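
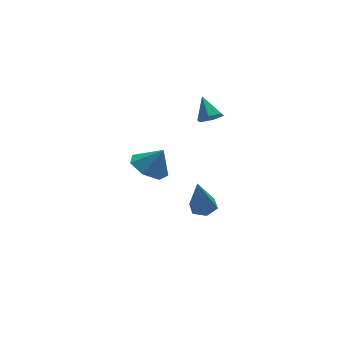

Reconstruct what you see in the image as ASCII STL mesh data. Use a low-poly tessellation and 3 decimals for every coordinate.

solid 
facet normal 0.224 0.227 -0.948
outer loop
vertex 2.2 -1.385 -2.987
vertex 1.778 -1.048 -3.006
vertex 2.262 -0.867 -2.848
endloop
endfacet
facet normal 0.872 -0.221 0.436
outer loop
vertex 2.2 -1.385 -2.987
vertex 2.262 -0.867 -2.848
vertex 1.402 -1.432 -1.414
endloop
endfacet
facet normal 0.224 0.229 -0.947
outer loop
vertex 2.262 -0.867 -2.848
vertex 1.778 -1.048 -3.006
vertex 1.84 -0.53 -2.866
endloop
endfacet
facet normal 0.502 0.659 0.561
outer loop
vertex 2.262 -0.867 -2.848
vertex 1.84 -0.53 -2.866
vertex 1.402 -1.432 -1.414
endloop
endfacet
facet normal 0.224 0.229 -0.947
outer loop
vertex 1.84 -0.53 -2.866
vertex 1.778 -1.048 -3.006
vertex 1.356 -0.711 -3.024
endloop
endfacet
facet normal -0.430 0.819 0.379
outer loop
vertex 1.84 -0.53 -2.866
vertex 1.356 -0.711 -3.024
vertex 1.402 -1.432 -1.414
endloop
endfacet
facet normal 0.224 0.229 -0.947
outer loop
vertex 1.356 -0.711 -3.024
vertex 1.778 -1.048 -3.006
vertex 1.294 -1.229 -3.164
endloop
endfacet
facet normal -0.992 0.099 0.073
outer loop
vertex 1.356 -0.711 -3.024
vertex 1.294 -1.229 -3.164
vertex 1.402 -1.432 -1.414
endloop
endfacet
facet normal 0.224 0.227 -0.948
outer loop
vertex 1.294 -1.229 -3.164
vertex 1.778 -1.048 -3.006
vertex 1.716 -1.566 -3.145
endloop
endfacet
facet normal -0.622 -0.781 -0.052
outer loop
vertex 1.294 -1.229 -3.164
vertex 1.716 -1.566 -3.145
vertex 1.402 -1.432 -1.414
endloop
endfacet
facet normal 0.224 0.227 -0.948
outer loop
vertex 1.716 -1.566 -3.145
vertex 1.778 -1.048 -3.006
vertex 2.2 -1.385 -2.987
endloop
endfacet
facet normal 0.310 -0.942 0.129
outer loop
vertex 1.716 -1.566 -3.145
vertex 2.2 -1.385 -2.987
vertex 1.402 -1.432 -1.414
endloop
endfacet
facet normal 0.051 -0.742 -0.669
outer loop
vertex 2.034 -1.251 1.707
vertex 1.826 -1.571 2.046
vertex 1.527 -1.306 1.729
endloop
endfacet
facet normal -0.116 0.905 -0.409
outer loop
vertex 2.034 -1.251 1.707
vertex 1.527 -1.306 1.729
vertex 1.774 -0.829 2.714
endloop
endfacet
facet normal 0.051 -0.742 -0.669
outer loop
vertex 1.527 -1.306 1.729
vertex 1.826 -1.571 2.046
vertex 1.319 -1.625 2.067
endloop
endfacet
facet normal -0.854 0.518 -0.037
outer loop
vertex 1.527 -1.306 1.729
vertex 1.319 -1.625 2.067
vertex 1.774 -0.829 2.714
endloop
endfacet
facet normal 0.051 -0.741 -0.670
outer loop
vertex 1.319 -1.625 2.067
vertex 1.826 -1.571 2.046
vertex 1.618 -1.891 2.384
endloop
endfacet
facet normal -0.761 -0.088 0.643
outer loop
vertex 1.319 -1.625 2.067
vertex 1.618 -1.891 2.384
vertex 1.774 -0.829 2.714
endloop
endfacet
facet normal 0.053 -0.741 -0.669
outer loop
vertex 1.618 -1.891 2.384
vertex 1.826 -1.571 2.046
vertex 2.124 -1.836 2.363
endloop
endfacet
facet normal 0.073 -0.306 0.949
outer loop
vertex 1.618 -1.891 2.384
vertex 2.124 -1.836 2.363
vertex 1.774 -0.829 2.714
endloop
endfacet
facet normal 0.052 -0.742 -0.669
outer loop
vertex 2.124 -1.836 2.363
vertex 1.826 -1.571 2.046
vertex 2.332 -1.516 2.024
endloop
endfacet
facet normal 0.813 0.082 0.576
outer loop
vertex 2.124 -1.836 2.363
vertex 2.332 -1.516 2.024
vertex 1.774 -0.829 2.714
endloop
endfacet
facet normal 0.052 -0.742 -0.669
outer loop
vertex 2.332 -1.516 2.024
vertex 1.826 -1.571 2.046
vertex 2.034 -1.251 1.707
endloop
endfacet
facet normal 0.719 0.687 -0.102
outer loop
vertex 2.332 -1.516 2.024
vertex 2.034 -1.251 1.707
vertex 1.774 -0.829 2.714
endloop
endfacet
facet normal -0.488 0.142 -0.861
outer loop
vertex 0.066 -1.515 -0.051
vertex -0.554 -1.889 0.239
vertex -0.387 -1.128 0.27
endloop
endfacet
facet normal 0.739 0.579 0.344
outer loop
vertex 0.066 -1.515 -0.051
vertex -0.387 -1.128 0.27
vertex -0.066 -2.031 1.101
endloop
endfacet
facet normal -0.489 0.142 -0.860
outer loop
vertex -0.387 -1.128 0.27
vertex -0.554 -1.889 0.239
vertex -0.965 -1.313 0.568
endloop
endfacet
facet normal 0.140 0.697 0.703
outer loop
vertex -0.387 -1.128 0.27
vertex -0.965 -1.313 0.568
vertex -0.066 -2.031 1.101
endloop
endfacet
facet normal -0.488 0.143 -0.861
outer loop
vertex -0.965 -1.313 0.568
vertex -0.554 -1.889 0.239
vertex -1.235 -1.932 0.618
endloop
endfacet
facet normal -0.355 0.228 0.907
outer loop
vertex -0.965 -1.313 0.568
vertex -1.235 -1.932 0.618
vertex -0.066 -2.031 1.101
endloop
endfacet
facet normal -0.488 0.142 -0.861
outer loop
vertex -1.235 -1.932 0.618
vertex -0.554 -1.889 0.239
vertex -0.991 -2.519 0.383
endloop
endfacet
facet normal -0.370 -0.474 0.799
outer loop
vertex -1.235 -1.932 0.618
vertex -0.991 -2.519 0.383
vertex -0.066 -2.031 1.101
endloop
endfacet
facet normal -0.488 0.142 -0.861
outer loop
vertex -0.991 -2.519 0.383
vertex -0.554 -1.889 0.239
vertex -0.419 -2.631 0.04
endloop
endfacet
facet normal 0.105 -0.880 0.463
outer loop
vertex -0.991 -2.519 0.383
vertex -0.419 -2.631 0.04
vertex -0.066 -2.031 1.101
endloop
endfacet
facet normal -0.488 0.142 -0.861
outer loop
vertex -0.419 -2.631 0.04
vertex -0.554 -1.889 0.239
vertex 0.052 -2.184 -0.153
endloop
endfacet
facet normal 0.712 -0.686 0.151
outer loop
vertex -0.419 -2.631 0.04
vertex 0.052 -2.184 -0.153
vertex -0.066 -2.031 1.101
endloop
endfacet
facet normal -0.488 0.142 -0.861
outer loop
vertex 0.052 -2.184 -0.153
vertex -0.554 -1.889 0.239
vertex 0.066 -1.515 -0.051
endloop
endfacet
facet normal 0.995 -0.036 0.098
outer loop
vertex 0.052 -2.184 -0.153
vertex 0.066 -1.515 -0.051
vertex -0.066 -2.031 1.101
endloop
endfacet

endsolid


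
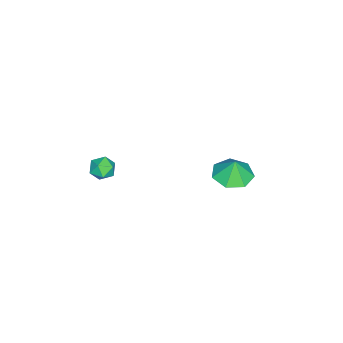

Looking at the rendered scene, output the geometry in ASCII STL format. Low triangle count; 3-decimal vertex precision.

solid 
facet normal -0.072 -0.118 -0.990
outer loop
vertex -2.492 4.146 -3.894
vertex -3.119 3.316 -3.75
vertex -3.384 4.326 -3.851
endloop
endfacet
facet normal 0.190 0.812 0.551
outer loop
vertex -2.492 4.146 -3.894
vertex -3.384 4.326 -3.851
vertex -3.041 3.444 -2.67
endloop
endfacet
facet normal -0.071 -0.118 -0.990
outer loop
vertex -3.384 4.326 -3.851
vertex -3.119 3.316 -3.75
vertex -4.077 3.746 -3.732
endloop
endfacet
facet normal -0.441 0.653 0.616
outer loop
vertex -3.384 4.326 -3.851
vertex -4.077 3.746 -3.732
vertex -3.041 3.444 -2.67
endloop
endfacet
facet normal -0.072 -0.118 -0.990
outer loop
vertex -4.077 3.746 -3.732
vertex -3.119 3.316 -3.75
vertex -4.048 2.842 -3.626
endloop
endfacet
facet normal -0.706 0.060 0.706
outer loop
vertex -4.077 3.746 -3.732
vertex -4.048 2.842 -3.626
vertex -3.041 3.444 -2.67
endloop
endfacet
facet normal -0.072 -0.119 -0.990
outer loop
vertex -4.048 2.842 -3.626
vertex -3.119 3.316 -3.75
vertex -3.32 2.294 -3.613
endloop
endfacet
facet normal -0.404 -0.519 0.753
outer loop
vertex -4.048 2.842 -3.626
vertex -3.32 2.294 -3.613
vertex -3.041 3.444 -2.67
endloop
endfacet
facet normal -0.071 -0.119 -0.990
outer loop
vertex -3.32 2.294 -3.613
vertex -3.119 3.316 -3.75
vertex -2.441 2.516 -3.703
endloop
endfacet
facet normal 0.238 -0.650 0.722
outer loop
vertex -3.32 2.294 -3.613
vertex -2.441 2.516 -3.703
vertex -3.041 3.444 -2.67
endloop
endfacet
facet normal -0.071 -0.118 -0.990
outer loop
vertex -2.441 2.516 -3.703
vertex -3.119 3.316 -3.75
vertex -2.072 3.34 -3.828
endloop
endfacet
facet normal 0.735 -0.233 0.636
outer loop
vertex -2.441 2.516 -3.703
vertex -2.072 3.34 -3.828
vertex -3.041 3.444 -2.67
endloop
endfacet
facet normal -0.071 -0.118 -0.990
outer loop
vertex -2.072 3.34 -3.828
vertex -3.119 3.316 -3.75
vertex -2.492 4.146 -3.894
endloop
endfacet
facet normal 0.715 0.418 0.561
outer loop
vertex -2.072 3.34 -3.828
vertex -2.492 4.146 -3.894
vertex -3.041 3.444 -2.67
endloop
endfacet
facet normal -0.910 0.093 0.403
outer loop
vertex 2.433 -0.957 1.183
vertex 2.702 -0.655 1.721
vertex 2.505 -0.288 1.192
endloop
endfacet
facet normal -0.945 0.106 -0.309
outer loop
vertex 2.433 -0.957 1.183
vertex 2.505 -0.288 1.192
vertex 2.649 -0.634 0.633
endloop
endfacet
facet normal -0.664 -0.501 -0.555
outer loop
vertex 2.433 -0.957 1.183
vertex 2.649 -0.634 0.633
vertex 2.935 -1.215 0.816
endloop
endfacet
facet normal -0.454 -0.891 0.005
outer loop
vertex 2.433 -0.957 1.183
vertex 2.935 -1.215 0.816
vertex 2.968 -1.228 1.488
endloop
endfacet
facet normal -0.606 -0.525 0.598
outer loop
vertex 2.433 -0.957 1.183
vertex 2.968 -1.228 1.488
vertex 2.702 -0.655 1.721
endloop
endfacet
facet normal -0.539 0.647 -0.539
outer loop
vertex 2.649 -0.634 0.633
vertex 2.505 -0.288 1.192
vertex 3.052 -0.132 0.832
endloop
endfacet
facet normal -0.484 0.624 0.613
outer loop
vertex 2.505 -0.288 1.192
vertex 2.702 -0.655 1.721
vertex 3.085 -0.145 1.504
endloop
endfacet
facet normal 0.007 -0.374 0.928
outer loop
vertex 2.702 -0.655 1.721
vertex 2.968 -1.228 1.488
vertex 3.371 -0.726 1.687
endloop
endfacet
facet normal 0.255 -0.966 -0.031
outer loop
vertex 2.968 -1.228 1.488
vertex 2.935 -1.215 0.816
vertex 3.515 -1.072 1.128
endloop
endfacet
facet normal -0.083 -0.336 -0.938
outer loop
vertex 2.935 -1.215 0.816
vertex 2.649 -0.634 0.633
vertex 3.318 -0.705 0.599
endloop
endfacet
facet normal 0.454 0.891 -0.005
outer loop
vertex 3.587 -0.403 1.137
vertex 3.052 -0.132 0.832
vertex 3.085 -0.145 1.504
endloop
endfacet
facet normal 0.664 0.501 0.555
outer loop
vertex 3.587 -0.403 1.137
vertex 3.085 -0.145 1.504
vertex 3.371 -0.726 1.687
endloop
endfacet
facet normal 0.945 -0.106 0.309
outer loop
vertex 3.587 -0.403 1.137
vertex 3.371 -0.726 1.687
vertex 3.515 -1.072 1.128
endloop
endfacet
facet normal 0.910 -0.093 -0.403
outer loop
vertex 3.587 -0.403 1.137
vertex 3.515 -1.072 1.128
vertex 3.318 -0.705 0.599
endloop
endfacet
facet normal 0.606 0.525 -0.598
outer loop
vertex 3.587 -0.403 1.137
vertex 3.318 -0.705 0.599
vertex 3.052 -0.132 0.832
endloop
endfacet
facet normal -0.255 0.966 0.031
outer loop
vertex 3.085 -0.145 1.504
vertex 3.052 -0.132 0.832
vertex 2.505 -0.288 1.192
endloop
endfacet
facet normal 0.083 0.336 0.938
outer loop
vertex 3.371 -0.726 1.687
vertex 3.085 -0.145 1.504
vertex 2.702 -0.655 1.721
endloop
endfacet
facet normal 0.539 -0.647 0.539
outer loop
vertex 3.515 -1.072 1.128
vertex 3.371 -0.726 1.687
vertex 2.968 -1.228 1.488
endloop
endfacet
facet normal 0.484 -0.624 -0.613
outer loop
vertex 3.318 -0.705 0.599
vertex 3.515 -1.072 1.128
vertex 2.935 -1.215 0.816
endloop
endfacet
facet normal -0.007 0.374 -0.928
outer loop
vertex 3.052 -0.132 0.832
vertex 3.318 -0.705 0.599
vertex 2.649 -0.634 0.633
endloop
endfacet

endsolid


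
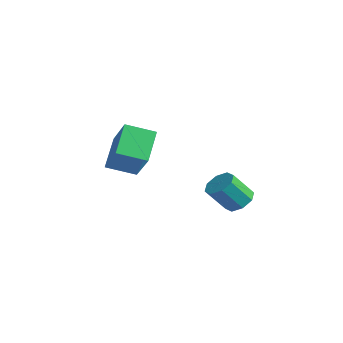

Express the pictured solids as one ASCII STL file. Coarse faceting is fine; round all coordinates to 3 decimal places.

solid 
facet normal -0.530 -0.783 0.326
outer loop
vertex -0.347 -1.623 5.149
vertex -1.689 -1.288 3.774
vertex 0.546 -2.699 4.016
endloop
endfacet
facet normal 0.688 -0.172 0.705
outer loop
vertex 1.309 -1.572 3.546
vertex -0.347 -1.623 5.149
vertex 0.546 -2.699 4.016
endloop
endfacet
facet normal -0.530 -0.783 0.326
outer loop
vertex 0.546 -2.699 4.016
vertex -1.689 -1.288 3.774
vertex -0.795 -2.364 2.64
endloop
endfacet
facet normal 0.496 -0.598 -0.629
outer loop
vertex -0.795 -2.364 2.64
vertex 1.309 -1.572 3.546
vertex 0.546 -2.699 4.016
endloop
endfacet
facet normal -0.496 0.598 0.630
outer loop
vertex -0.347 -1.623 5.149
vertex -0.926 -0.161 3.304
vertex -1.689 -1.288 3.774
endloop
endfacet
facet normal 0.688 -0.172 0.705
outer loop
vertex 0.415 -0.496 4.68
vertex -0.347 -1.623 5.149
vertex 1.309 -1.572 3.546
endloop
endfacet
facet normal -0.497 0.598 0.629
outer loop
vertex 0.415 -0.496 4.68
vertex -0.926 -0.161 3.304
vertex -0.347 -1.623 5.149
endloop
endfacet
facet normal -0.688 0.172 -0.705
outer loop
vertex -1.689 -1.288 3.774
vertex -0.926 -0.161 3.304
vertex -0.795 -2.364 2.64
endloop
endfacet
facet normal 0.496 -0.598 -0.630
outer loop
vertex -0.033 -1.237 2.171
vertex 1.309 -1.572 3.546
vertex -0.795 -2.364 2.64
endloop
endfacet
facet normal -0.688 0.172 -0.705
outer loop
vertex -0.795 -2.364 2.64
vertex -0.926 -0.161 3.304
vertex -0.033 -1.237 2.171
endloop
endfacet
facet normal 0.529 0.783 -0.326
outer loop
vertex -0.033 -1.237 2.171
vertex 0.415 -0.496 4.68
vertex 1.309 -1.572 3.546
endloop
endfacet
facet normal 0.530 0.783 -0.326
outer loop
vertex -0.926 -0.161 3.304
vertex 0.415 -0.496 4.68
vertex -0.033 -1.237 2.171
endloop
endfacet
facet normal 0.200 0.590 -0.782
outer loop
vertex 1.22 4.081 -0.346
vertex 0.476 3.971 -0.619
vertex 0.827 4.499 -0.131
endloop
endfacet
facet normal 0.741 0.431 0.516
outer loop
vertex 1.22 4.081 -0.346
vertex 0.827 4.499 -0.131
vertex 0.908 3.159 0.873
endloop
endfacet
facet normal 0.740 0.431 0.516
outer loop
vertex 0.908 3.159 0.873
vertex 0.827 4.499 -0.131
vertex 0.515 3.576 1.088
endloop
endfacet
facet normal -0.200 -0.591 0.781
outer loop
vertex 0.908 3.159 0.873
vertex 0.515 3.576 1.088
vertex 0.164 3.049 0.599
endloop
endfacet
facet normal 0.199 0.590 -0.782
outer loop
vertex 0.827 4.499 -0.131
vertex 0.476 3.971 -0.619
vertex 0.228 4.607 -0.202
endloop
endfacet
facet normal 0.069 0.787 0.613
outer loop
vertex 0.827 4.499 -0.131
vertex 0.228 4.607 -0.202
vertex 0.515 3.576 1.088
endloop
endfacet
facet normal 0.070 0.787 0.613
outer loop
vertex 0.515 3.576 1.088
vertex 0.228 4.607 -0.202
vertex -0.084 3.685 1.017
endloop
endfacet
facet normal -0.200 -0.591 0.781
outer loop
vertex 0.515 3.576 1.088
vertex -0.084 3.685 1.017
vertex 0.164 3.049 0.599
endloop
endfacet
facet normal 0.201 0.591 -0.781
outer loop
vertex 0.228 4.607 -0.202
vertex 0.476 3.971 -0.619
vertex -0.225 4.343 -0.518
endloop
endfacet
facet normal -0.642 0.681 0.351
outer loop
vertex 0.228 4.607 -0.202
vertex -0.225 4.343 -0.518
vertex -0.084 3.685 1.017
endloop
endfacet
facet normal -0.642 0.681 0.351
outer loop
vertex -0.084 3.685 1.017
vertex -0.225 4.343 -0.518
vertex -0.537 3.421 0.701
endloop
endfacet
facet normal -0.200 -0.591 0.781
outer loop
vertex -0.084 3.685 1.017
vertex -0.537 3.421 0.701
vertex 0.164 3.049 0.599
endloop
endfacet
facet normal 0.201 0.590 -0.782
outer loop
vertex -0.225 4.343 -0.518
vertex 0.476 3.971 -0.619
vertex -0.268 3.861 -0.893
endloop
endfacet
facet normal -0.977 0.177 -0.116
outer loop
vertex -0.225 4.343 -0.518
vertex -0.268 3.861 -0.893
vertex -0.537 3.421 0.701
endloop
endfacet
facet normal -0.977 0.177 -0.116
outer loop
vertex -0.537 3.421 0.701
vertex -0.268 3.861 -0.893
vertex -0.58 2.939 0.326
endloop
endfacet
facet normal -0.200 -0.591 0.782
outer loop
vertex -0.537 3.421 0.701
vertex -0.58 2.939 0.326
vertex 0.164 3.049 0.599
endloop
endfacet
facet normal 0.200 0.591 -0.781
outer loop
vertex -0.268 3.861 -0.893
vertex 0.476 3.971 -0.619
vertex 0.125 3.444 -1.108
endloop
endfacet
facet normal -0.740 -0.432 -0.516
outer loop
vertex -0.268 3.861 -0.893
vertex 0.125 3.444 -1.108
vertex -0.58 2.939 0.326
endloop
endfacet
facet normal -0.740 -0.431 -0.516
outer loop
vertex -0.58 2.939 0.326
vertex 0.125 3.444 -1.108
vertex -0.187 2.521 0.111
endloop
endfacet
facet normal -0.200 -0.590 0.782
outer loop
vertex -0.58 2.939 0.326
vertex -0.187 2.521 0.111
vertex 0.164 3.049 0.599
endloop
endfacet
facet normal 0.200 0.591 -0.781
outer loop
vertex 0.125 3.444 -1.108
vertex 0.476 3.971 -0.619
vertex 0.724 3.335 -1.037
endloop
endfacet
facet normal -0.070 -0.787 -0.614
outer loop
vertex 0.125 3.444 -1.108
vertex 0.724 3.335 -1.037
vertex -0.187 2.521 0.111
endloop
endfacet
facet normal -0.069 -0.787 -0.613
outer loop
vertex -0.187 2.521 0.111
vertex 0.724 3.335 -1.037
vertex 0.412 2.413 0.182
endloop
endfacet
facet normal -0.199 -0.590 0.782
outer loop
vertex -0.187 2.521 0.111
vertex 0.412 2.413 0.182
vertex 0.164 3.049 0.599
endloop
endfacet
facet normal 0.200 0.591 -0.781
outer loop
vertex 0.724 3.335 -1.037
vertex 0.476 3.971 -0.619
vertex 1.177 3.599 -0.721
endloop
endfacet
facet normal 0.642 -0.681 -0.351
outer loop
vertex 0.724 3.335 -1.037
vertex 1.177 3.599 -0.721
vertex 0.412 2.413 0.182
endloop
endfacet
facet normal 0.642 -0.681 -0.351
outer loop
vertex 0.412 2.413 0.182
vertex 1.177 3.599 -0.721
vertex 0.865 2.677 0.498
endloop
endfacet
facet normal -0.201 -0.591 0.781
outer loop
vertex 0.412 2.413 0.182
vertex 0.865 2.677 0.498
vertex 0.164 3.049 0.599
endloop
endfacet
facet normal 0.200 0.591 -0.782
outer loop
vertex 1.177 3.599 -0.721
vertex 0.476 3.971 -0.619
vertex 1.22 4.081 -0.346
endloop
endfacet
facet normal 0.977 -0.177 0.116
outer loop
vertex 1.177 3.599 -0.721
vertex 1.22 4.081 -0.346
vertex 0.865 2.677 0.498
endloop
endfacet
facet normal 0.977 -0.177 0.116
outer loop
vertex 0.865 2.677 0.498
vertex 1.22 4.081 -0.346
vertex 0.908 3.159 0.873
endloop
endfacet
facet normal -0.201 -0.590 0.782
outer loop
vertex 0.865 2.677 0.498
vertex 0.908 3.159 0.873
vertex 0.164 3.049 0.599
endloop
endfacet

endsolid


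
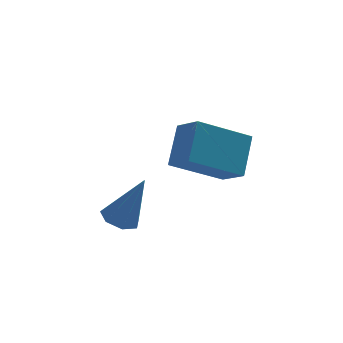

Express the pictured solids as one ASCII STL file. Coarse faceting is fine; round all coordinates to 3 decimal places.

solid 
facet normal -0.419 -0.630 -0.654
outer loop
vertex 2.781 -0.437 -0.894
vertex 1.167 -0.315 0.023
vertex 2.484 0.422 -1.531
endloop
endfacet
facet normal 0.867 -0.066 -0.493
outer loop
vertex 3.093 1.335 -0.583
vertex 2.781 -0.437 -0.894
vertex 2.484 0.422 -1.531
endloop
endfacet
facet normal -0.419 -0.630 -0.654
outer loop
vertex 2.484 0.422 -1.531
vertex 1.167 -0.315 0.023
vertex 0.871 0.544 -0.614
endloop
endfacet
facet normal -0.268 0.774 -0.574
outer loop
vertex 0.871 0.544 -0.614
vertex 3.093 1.335 -0.583
vertex 2.484 0.422 -1.531
endloop
endfacet
facet normal 0.267 -0.774 0.574
outer loop
vertex 2.781 -0.437 -0.894
vertex 1.776 0.598 0.971
vertex 1.167 -0.315 0.023
endloop
endfacet
facet normal 0.868 -0.066 -0.493
outer loop
vertex 3.389 0.476 0.054
vertex 2.781 -0.437 -0.894
vertex 3.093 1.335 -0.583
endloop
endfacet
facet normal 0.268 -0.774 0.574
outer loop
vertex 3.389 0.476 0.054
vertex 1.776 0.598 0.971
vertex 2.781 -0.437 -0.894
endloop
endfacet
facet normal -0.867 0.067 0.493
outer loop
vertex 1.167 -0.315 0.023
vertex 1.776 0.598 0.971
vertex 0.871 0.544 -0.614
endloop
endfacet
facet normal -0.268 0.774 -0.574
outer loop
vertex 1.479 1.457 0.334
vertex 3.093 1.335 -0.583
vertex 0.871 0.544 -0.614
endloop
endfacet
facet normal -0.867 0.066 0.493
outer loop
vertex 0.871 0.544 -0.614
vertex 1.776 0.598 0.971
vertex 1.479 1.457 0.334
endloop
endfacet
facet normal 0.419 0.630 0.654
outer loop
vertex 1.479 1.457 0.334
vertex 3.389 0.476 0.054
vertex 3.093 1.335 -0.583
endloop
endfacet
facet normal 0.419 0.630 0.654
outer loop
vertex 1.776 0.598 0.971
vertex 3.389 0.476 0.054
vertex 1.479 1.457 0.334
endloop
endfacet
facet normal -0.377 0.138 -0.916
outer loop
vertex -0.466 0.281 -2.024
vertex -0.817 -0.201 -1.952
vertex -0.935 0.372 -1.817
endloop
endfacet
facet normal 0.318 0.889 0.329
outer loop
vertex -0.466 0.281 -2.024
vertex -0.935 0.372 -1.817
vertex -0.163 -0.439 -0.368
endloop
endfacet
facet normal -0.379 0.138 -0.915
outer loop
vertex -0.935 0.372 -1.817
vertex -0.817 -0.201 -1.952
vertex -1.315 0.032 -1.711
endloop
endfacet
facet normal -0.431 0.670 0.605
outer loop
vertex -0.935 0.372 -1.817
vertex -1.315 0.032 -1.711
vertex -0.163 -0.439 -0.368
endloop
endfacet
facet normal -0.378 0.139 -0.915
outer loop
vertex -1.315 0.032 -1.711
vertex -0.817 -0.201 -1.952
vertex -1.32 -0.483 -1.787
endloop
endfacet
facet normal -0.771 -0.086 0.631
outer loop
vertex -1.315 0.032 -1.711
vertex -1.32 -0.483 -1.787
vertex -0.163 -0.439 -0.368
endloop
endfacet
facet normal -0.378 0.138 -0.916
outer loop
vertex -1.32 -0.483 -1.787
vertex -0.817 -0.201 -1.952
vertex -0.946 -0.786 -1.987
endloop
endfacet
facet normal -0.446 -0.807 0.388
outer loop
vertex -1.32 -0.483 -1.787
vertex -0.946 -0.786 -1.987
vertex -0.163 -0.439 -0.368
endloop
endfacet
facet normal -0.377 0.138 -0.916
outer loop
vertex -0.946 -0.786 -1.987
vertex -0.817 -0.201 -1.952
vertex -0.475 -0.648 -2.16
endloop
endfacet
facet normal 0.300 -0.952 0.059
outer loop
vertex -0.946 -0.786 -1.987
vertex -0.475 -0.648 -2.16
vertex -0.163 -0.439 -0.368
endloop
endfacet
facet normal -0.378 0.137 -0.916
outer loop
vertex -0.475 -0.648 -2.16
vertex -0.817 -0.201 -1.952
vertex -0.262 -0.173 -2.177
endloop
endfacet
facet normal 0.905 -0.410 -0.110
outer loop
vertex -0.475 -0.648 -2.16
vertex -0.262 -0.173 -2.177
vertex -0.163 -0.439 -0.368
endloop
endfacet
facet normal -0.378 0.139 -0.915
outer loop
vertex -0.262 -0.173 -2.177
vertex -0.817 -0.201 -1.952
vertex -0.466 0.281 -2.024
endloop
endfacet
facet normal 0.913 0.407 0.010
outer loop
vertex -0.262 -0.173 -2.177
vertex -0.466 0.281 -2.024
vertex -0.163 -0.439 -0.368
endloop
endfacet

endsolid


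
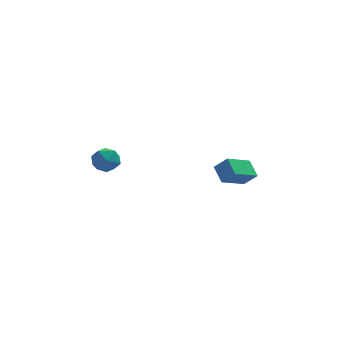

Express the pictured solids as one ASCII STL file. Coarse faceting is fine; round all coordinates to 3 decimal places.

solid 
facet normal 0.295 0.949 0.114
outer loop
vertex -3.679 -0.303 3.534
vertex -3.643 -0.429 4.492
vertex -2.861 -0.607 3.952
endloop
endfacet
facet normal 0.517 0.686 -0.513
outer loop
vertex -3.679 -0.303 3.534
vertex -2.861 -0.607 3.952
vertex -3.157 -1.005 3.121
endloop
endfacet
facet normal -0.058 0.474 -0.879
outer loop
vertex -3.679 -0.303 3.534
vertex -3.157 -1.005 3.121
vertex -4.121 -1.072 3.148
endloop
endfacet
facet normal -0.635 0.606 -0.480
outer loop
vertex -3.679 -0.303 3.534
vertex -4.121 -1.072 3.148
vertex -4.422 -0.716 3.996
endloop
endfacet
facet normal -0.417 0.899 0.134
outer loop
vertex -3.679 -0.303 3.534
vertex -4.422 -0.716 3.996
vertex -3.643 -0.429 4.492
endloop
endfacet
facet normal 0.918 0.111 -0.380
outer loop
vertex -3.157 -1.005 3.121
vertex -2.861 -0.607 3.952
vertex -2.798 -1.564 3.824
endloop
endfacet
facet normal 0.559 0.536 0.632
outer loop
vertex -2.861 -0.607 3.952
vertex -3.643 -0.429 4.492
vertex -3.099 -1.208 4.672
endloop
endfacet
facet normal -0.591 0.456 0.665
outer loop
vertex -3.643 -0.429 4.492
vertex -4.422 -0.716 3.996
vertex -4.063 -1.275 4.699
endloop
endfacet
facet normal -0.945 -0.018 -0.328
outer loop
vertex -4.422 -0.716 3.996
vertex -4.121 -1.072 3.148
vertex -4.359 -1.673 3.868
endloop
endfacet
facet normal -0.011 -0.232 -0.973
outer loop
vertex -4.121 -1.072 3.148
vertex -3.157 -1.005 3.121
vertex -3.577 -1.851 3.328
endloop
endfacet
facet normal 0.635 -0.606 0.480
outer loop
vertex -3.541 -1.977 4.286
vertex -2.798 -1.564 3.824
vertex -3.099 -1.208 4.672
endloop
endfacet
facet normal 0.058 -0.474 0.879
outer loop
vertex -3.541 -1.977 4.286
vertex -3.099 -1.208 4.672
vertex -4.063 -1.275 4.699
endloop
endfacet
facet normal -0.517 -0.686 0.513
outer loop
vertex -3.541 -1.977 4.286
vertex -4.063 -1.275 4.699
vertex -4.359 -1.673 3.868
endloop
endfacet
facet normal -0.295 -0.949 -0.114
outer loop
vertex -3.541 -1.977 4.286
vertex -4.359 -1.673 3.868
vertex -3.577 -1.851 3.328
endloop
endfacet
facet normal 0.417 -0.899 -0.134
outer loop
vertex -3.541 -1.977 4.286
vertex -3.577 -1.851 3.328
vertex -2.798 -1.564 3.824
endloop
endfacet
facet normal 0.945 0.018 0.328
outer loop
vertex -3.099 -1.208 4.672
vertex -2.798 -1.564 3.824
vertex -2.861 -0.607 3.952
endloop
endfacet
facet normal 0.011 0.232 0.973
outer loop
vertex -4.063 -1.275 4.699
vertex -3.099 -1.208 4.672
vertex -3.643 -0.429 4.492
endloop
endfacet
facet normal -0.918 -0.111 0.380
outer loop
vertex -4.359 -1.673 3.868
vertex -4.063 -1.275 4.699
vertex -4.422 -0.716 3.996
endloop
endfacet
facet normal -0.559 -0.536 -0.632
outer loop
vertex -3.577 -1.851 3.328
vertex -4.359 -1.673 3.868
vertex -4.121 -1.072 3.148
endloop
endfacet
facet normal 0.591 -0.456 -0.665
outer loop
vertex -2.798 -1.564 3.824
vertex -3.577 -1.851 3.328
vertex -3.157 -1.005 3.121
endloop
endfacet
facet normal -0.703 -0.581 0.409
outer loop
vertex 3.762 1.029 1.464
vertex 3.367 2.025 2.2
vertex 3.01 1.349 0.627
endloop
endfacet
facet normal 0.304 -0.766 -0.566
outer loop
vertex 4.393 2.495 -0.18
vertex 3.762 1.029 1.464
vertex 3.01 1.349 0.627
endloop
endfacet
facet normal -0.702 -0.582 0.410
outer loop
vertex 3.01 1.349 0.627
vertex 3.367 2.025 2.2
vertex 2.614 2.344 1.363
endloop
endfacet
facet normal -0.643 0.273 -0.715
outer loop
vertex 2.614 2.344 1.363
vertex 4.393 2.495 -0.18
vertex 3.01 1.349 0.627
endloop
endfacet
facet normal 0.644 -0.273 0.715
outer loop
vertex 3.762 1.029 1.464
vertex 4.75 3.171 1.393
vertex 3.367 2.025 2.2
endloop
endfacet
facet normal 0.305 -0.766 -0.566
outer loop
vertex 5.146 2.176 0.657
vertex 3.762 1.029 1.464
vertex 4.393 2.495 -0.18
endloop
endfacet
facet normal 0.643 -0.273 0.715
outer loop
vertex 5.146 2.176 0.657
vertex 4.75 3.171 1.393
vertex 3.762 1.029 1.464
endloop
endfacet
facet normal -0.305 0.766 0.566
outer loop
vertex 3.367 2.025 2.2
vertex 4.75 3.171 1.393
vertex 2.614 2.344 1.363
endloop
endfacet
facet normal -0.643 0.273 -0.715
outer loop
vertex 3.998 3.491 0.556
vertex 4.393 2.495 -0.18
vertex 2.614 2.344 1.363
endloop
endfacet
facet normal -0.304 0.766 0.566
outer loop
vertex 2.614 2.344 1.363
vertex 4.75 3.171 1.393
vertex 3.998 3.491 0.556
endloop
endfacet
facet normal 0.702 0.582 -0.410
outer loop
vertex 3.998 3.491 0.556
vertex 5.146 2.176 0.657
vertex 4.393 2.495 -0.18
endloop
endfacet
facet normal 0.703 0.582 -0.409
outer loop
vertex 4.75 3.171 1.393
vertex 5.146 2.176 0.657
vertex 3.998 3.491 0.556
endloop
endfacet

endsolid


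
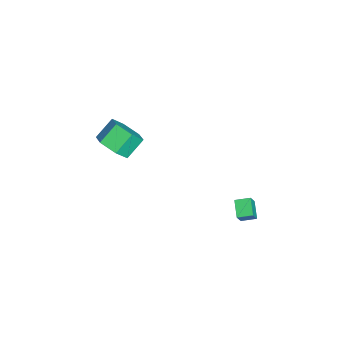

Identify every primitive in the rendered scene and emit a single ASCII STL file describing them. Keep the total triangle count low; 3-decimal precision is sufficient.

solid 
facet normal -0.483 0.207 -0.851
outer loop
vertex 0.761 3.157 -2.418
vertex 1.635 3.332 -2.871
vertex 0.805 2.387 -2.63
endloop
endfacet
facet normal -0.874 -0.175 0.453
outer loop
vertex 1.225 2.208 -1.889
vertex 0.761 3.157 -2.418
vertex 0.805 2.387 -2.63
endloop
endfacet
facet normal -0.482 0.206 -0.851
outer loop
vertex 0.805 2.387 -2.63
vertex 1.635 3.332 -2.871
vertex 1.68 2.562 -3.083
endloop
endfacet
facet normal 0.056 -0.963 -0.264
outer loop
vertex 1.68 2.562 -3.083
vertex 1.225 2.208 -1.889
vertex 0.805 2.387 -2.63
endloop
endfacet
facet normal -0.056 0.963 0.264
outer loop
vertex 0.761 3.157 -2.418
vertex 2.055 3.153 -2.13
vertex 1.635 3.332 -2.871
endloop
endfacet
facet normal -0.875 -0.176 0.452
outer loop
vertex 1.18 2.978 -1.677
vertex 0.761 3.157 -2.418
vertex 1.225 2.208 -1.889
endloop
endfacet
facet normal -0.056 0.963 0.264
outer loop
vertex 1.18 2.978 -1.677
vertex 2.055 3.153 -2.13
vertex 0.761 3.157 -2.418
endloop
endfacet
facet normal 0.874 0.176 -0.453
outer loop
vertex 1.635 3.332 -2.871
vertex 2.055 3.153 -2.13
vertex 1.68 2.562 -3.083
endloop
endfacet
facet normal 0.056 -0.963 -0.264
outer loop
vertex 2.099 2.383 -2.342
vertex 1.225 2.208 -1.889
vertex 1.68 2.562 -3.083
endloop
endfacet
facet normal 0.875 0.175 -0.452
outer loop
vertex 1.68 2.562 -3.083
vertex 2.055 3.153 -2.13
vertex 2.099 2.383 -2.342
endloop
endfacet
facet normal 0.483 -0.206 0.851
outer loop
vertex 2.099 2.383 -2.342
vertex 1.18 2.978 -1.677
vertex 1.225 2.208 -1.889
endloop
endfacet
facet normal 0.482 -0.207 0.851
outer loop
vertex 2.055 3.153 -2.13
vertex 1.18 2.978 -1.677
vertex 2.099 2.383 -2.342
endloop
endfacet
facet normal 0.542 -0.550 -0.636
outer loop
vertex -0.978 -4.494 -0.139
vertex -1.352 -3.983 -0.9
vertex -0.522 -3.675 -0.458
endloop
endfacet
facet normal 0.703 -0.118 0.701
outer loop
vertex -0.978 -4.494 -0.139
vertex -0.522 -3.675 -0.458
vertex -1.693 -3.769 0.7
endloop
endfacet
facet normal 0.703 -0.119 0.701
outer loop
vertex -1.693 -3.769 0.7
vertex -0.522 -3.675 -0.458
vertex -1.237 -2.95 0.382
endloop
endfacet
facet normal -0.541 0.549 0.637
outer loop
vertex -1.693 -3.769 0.7
vertex -1.237 -2.95 0.382
vertex -2.068 -3.257 -0.06
endloop
endfacet
facet normal 0.542 -0.549 -0.636
outer loop
vertex -0.522 -3.675 -0.458
vertex -1.352 -3.983 -0.9
vertex -0.896 -3.164 -1.218
endloop
endfacet
facet normal 0.751 0.657 0.072
outer loop
vertex -0.522 -3.675 -0.458
vertex -0.896 -3.164 -1.218
vertex -1.237 -2.95 0.382
endloop
endfacet
facet normal 0.751 0.657 0.072
outer loop
vertex -1.237 -2.95 0.382
vertex -0.896 -3.164 -1.218
vertex -1.611 -2.439 -0.378
endloop
endfacet
facet normal -0.541 0.550 0.636
outer loop
vertex -1.237 -2.95 0.382
vertex -1.611 -2.439 -0.378
vertex -2.068 -3.257 -0.06
endloop
endfacet
facet normal 0.541 -0.549 -0.637
outer loop
vertex -0.896 -3.164 -1.218
vertex -1.352 -3.983 -0.9
vertex -1.727 -3.471 -1.66
endloop
endfacet
facet normal 0.048 0.776 -0.629
outer loop
vertex -0.896 -3.164 -1.218
vertex -1.727 -3.471 -1.66
vertex -1.611 -2.439 -0.378
endloop
endfacet
facet normal 0.049 0.776 -0.629
outer loop
vertex -1.611 -2.439 -0.378
vertex -1.727 -3.471 -1.66
vertex -2.442 -2.746 -0.821
endloop
endfacet
facet normal -0.542 0.550 0.636
outer loop
vertex -1.611 -2.439 -0.378
vertex -2.442 -2.746 -0.821
vertex -2.068 -3.257 -0.06
endloop
endfacet
facet normal 0.541 -0.549 -0.637
outer loop
vertex -1.727 -3.471 -1.66
vertex -1.352 -3.983 -0.9
vertex -2.183 -4.29 -1.342
endloop
endfacet
facet normal -0.703 0.119 -0.702
outer loop
vertex -1.727 -3.471 -1.66
vertex -2.183 -4.29 -1.342
vertex -2.442 -2.746 -0.821
endloop
endfacet
facet normal -0.703 0.119 -0.701
outer loop
vertex -2.442 -2.746 -0.821
vertex -2.183 -4.29 -1.342
vertex -2.898 -3.565 -0.502
endloop
endfacet
facet normal -0.542 0.550 0.636
outer loop
vertex -2.442 -2.746 -0.821
vertex -2.898 -3.565 -0.502
vertex -2.068 -3.257 -0.06
endloop
endfacet
facet normal 0.541 -0.550 -0.636
outer loop
vertex -2.183 -4.29 -1.342
vertex -1.352 -3.983 -0.9
vertex -1.809 -4.801 -0.582
endloop
endfacet
facet normal -0.751 -0.657 -0.072
outer loop
vertex -2.183 -4.29 -1.342
vertex -1.809 -4.801 -0.582
vertex -2.898 -3.565 -0.502
endloop
endfacet
facet normal -0.751 -0.657 -0.072
outer loop
vertex -2.898 -3.565 -0.502
vertex -1.809 -4.801 -0.582
vertex -2.524 -4.076 0.258
endloop
endfacet
facet normal -0.542 0.549 0.636
outer loop
vertex -2.898 -3.565 -0.502
vertex -2.524 -4.076 0.258
vertex -2.068 -3.257 -0.06
endloop
endfacet
facet normal 0.542 -0.550 -0.636
outer loop
vertex -1.809 -4.801 -0.582
vertex -1.352 -3.983 -0.9
vertex -0.978 -4.494 -0.139
endloop
endfacet
facet normal -0.048 -0.776 0.629
outer loop
vertex -1.809 -4.801 -0.582
vertex -0.978 -4.494 -0.139
vertex -2.524 -4.076 0.258
endloop
endfacet
facet normal -0.048 -0.776 0.629
outer loop
vertex -2.524 -4.076 0.258
vertex -0.978 -4.494 -0.139
vertex -1.693 -3.769 0.7
endloop
endfacet
facet normal -0.541 0.549 0.637
outer loop
vertex -2.524 -4.076 0.258
vertex -1.693 -3.769 0.7
vertex -2.068 -3.257 -0.06
endloop
endfacet

endsolid


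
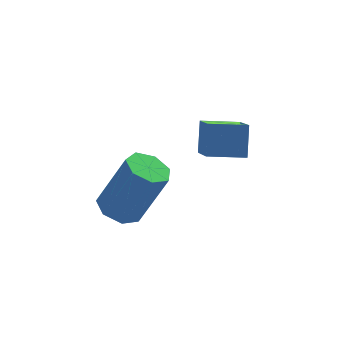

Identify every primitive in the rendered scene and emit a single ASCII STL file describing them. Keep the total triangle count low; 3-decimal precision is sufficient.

solid 
facet normal -0.421 0.129 -0.898
outer loop
vertex -1.687 -3.307 0.931
vertex -2.164 -3.84 1.078
vertex -2.226 -3.125 1.21
endloop
endfacet
facet normal 0.315 0.949 -0.011
outer loop
vertex -1.687 -3.307 0.931
vertex -2.226 -3.125 1.21
vertex -0.84 -3.567 2.735
endloop
endfacet
facet normal 0.315 0.949 -0.011
outer loop
vertex -0.84 -3.567 2.735
vertex -2.226 -3.125 1.21
vertex -1.378 -3.385 3.014
endloop
endfacet
facet normal 0.422 -0.129 0.897
outer loop
vertex -0.84 -3.567 2.735
vertex -1.378 -3.385 3.014
vertex -1.316 -4.1 2.882
endloop
endfacet
facet normal -0.422 0.129 -0.897
outer loop
vertex -2.226 -3.125 1.21
vertex -2.164 -3.84 1.078
vertex -2.718 -3.481 1.39
endloop
endfacet
facet normal -0.468 0.817 0.338
outer loop
vertex -2.226 -3.125 1.21
vertex -2.718 -3.481 1.39
vertex -1.378 -3.385 3.014
endloop
endfacet
facet normal -0.468 0.817 0.338
outer loop
vertex -1.378 -3.385 3.014
vertex -2.718 -3.481 1.39
vertex -1.87 -3.741 3.194
endloop
endfacet
facet normal 0.422 -0.129 0.897
outer loop
vertex -1.378 -3.385 3.014
vertex -1.87 -3.741 3.194
vertex -1.316 -4.1 2.882
endloop
endfacet
facet normal -0.422 0.129 -0.897
outer loop
vertex -2.718 -3.481 1.39
vertex -2.164 -3.84 1.078
vertex -2.792 -4.108 1.335
endloop
endfacet
facet normal -0.899 0.068 0.432
outer loop
vertex -2.718 -3.481 1.39
vertex -2.792 -4.108 1.335
vertex -1.87 -3.741 3.194
endloop
endfacet
facet normal -0.899 0.070 0.432
outer loop
vertex -1.87 -3.741 3.194
vertex -2.792 -4.108 1.335
vertex -1.945 -4.368 3.139
endloop
endfacet
facet normal 0.422 -0.129 0.897
outer loop
vertex -1.87 -3.741 3.194
vertex -1.945 -4.368 3.139
vertex -1.316 -4.1 2.882
endloop
endfacet
facet normal -0.423 0.130 -0.897
outer loop
vertex -2.792 -4.108 1.335
vertex -2.164 -3.84 1.078
vertex -2.394 -4.533 1.086
endloop
endfacet
facet normal -0.653 -0.730 0.202
outer loop
vertex -2.792 -4.108 1.335
vertex -2.394 -4.533 1.086
vertex -1.945 -4.368 3.139
endloop
endfacet
facet normal -0.653 -0.730 0.202
outer loop
vertex -1.945 -4.368 3.139
vertex -2.394 -4.533 1.086
vertex -1.547 -4.793 2.89
endloop
endfacet
facet normal 0.422 -0.130 0.897
outer loop
vertex -1.945 -4.368 3.139
vertex -1.547 -4.793 2.89
vertex -1.316 -4.1 2.882
endloop
endfacet
facet normal -0.421 0.129 -0.898
outer loop
vertex -2.394 -4.533 1.086
vertex -2.164 -3.84 1.078
vertex -1.822 -4.436 0.832
endloop
endfacet
facet normal 0.086 -0.980 -0.181
outer loop
vertex -2.394 -4.533 1.086
vertex -1.822 -4.436 0.832
vertex -1.547 -4.793 2.89
endloop
endfacet
facet normal 0.086 -0.980 -0.181
outer loop
vertex -1.547 -4.793 2.89
vertex -1.822 -4.436 0.832
vertex -0.975 -4.696 2.636
endloop
endfacet
facet normal 0.421 -0.130 0.898
outer loop
vertex -1.547 -4.793 2.89
vertex -0.975 -4.696 2.636
vertex -1.316 -4.1 2.882
endloop
endfacet
facet normal -0.422 0.128 -0.898
outer loop
vertex -1.822 -4.436 0.832
vertex -2.164 -3.84 1.078
vertex -1.507 -3.891 0.762
endloop
endfacet
facet normal 0.758 -0.493 -0.427
outer loop
vertex -1.822 -4.436 0.832
vertex -1.507 -3.891 0.762
vertex -0.975 -4.696 2.636
endloop
endfacet
facet normal 0.758 -0.493 -0.427
outer loop
vertex -0.975 -4.696 2.636
vertex -1.507 -3.891 0.762
vertex -0.66 -4.151 2.566
endloop
endfacet
facet normal 0.422 -0.129 0.897
outer loop
vertex -0.975 -4.696 2.636
vertex -0.66 -4.151 2.566
vertex -1.316 -4.1 2.882
endloop
endfacet
facet normal -0.422 0.130 -0.897
outer loop
vertex -1.507 -3.891 0.762
vertex -2.164 -3.84 1.078
vertex -1.687 -3.307 0.931
endloop
endfacet
facet normal 0.861 0.367 -0.351
outer loop
vertex -1.507 -3.891 0.762
vertex -1.687 -3.307 0.931
vertex -0.66 -4.151 2.566
endloop
endfacet
facet normal 0.861 0.367 -0.351
outer loop
vertex -0.66 -4.151 2.566
vertex -1.687 -3.307 0.931
vertex -0.84 -3.567 2.735
endloop
endfacet
facet normal 0.422 -0.130 0.897
outer loop
vertex -0.66 -4.151 2.566
vertex -0.84 -3.567 2.735
vertex -1.316 -4.1 2.882
endloop
endfacet
facet normal -0.328 -0.530 -0.782
outer loop
vertex 1.416 -4.996 2.928
vertex 0.303 -4.553 3.095
vertex 1.71 -3.94 2.089
endloop
endfacet
facet normal 0.920 -0.366 -0.138
outer loop
vertex 2.077 -3.347 2.965
vertex 1.416 -4.996 2.928
vertex 1.71 -3.94 2.089
endloop
endfacet
facet normal -0.328 -0.530 -0.782
outer loop
vertex 1.71 -3.94 2.089
vertex 0.303 -4.553 3.095
vertex 0.597 -3.498 2.256
endloop
endfacet
facet normal 0.213 0.765 -0.607
outer loop
vertex 0.597 -3.498 2.256
vertex 2.077 -3.347 2.965
vertex 1.71 -3.94 2.089
endloop
endfacet
facet normal -0.213 -0.765 0.607
outer loop
vertex 1.416 -4.996 2.928
vertex 0.67 -3.96 3.971
vertex 0.303 -4.553 3.095
endloop
endfacet
facet normal 0.920 -0.366 -0.138
outer loop
vertex 1.783 -4.402 3.804
vertex 1.416 -4.996 2.928
vertex 2.077 -3.347 2.965
endloop
endfacet
facet normal -0.213 -0.765 0.608
outer loop
vertex 1.783 -4.402 3.804
vertex 0.67 -3.96 3.971
vertex 1.416 -4.996 2.928
endloop
endfacet
facet normal -0.920 0.366 0.138
outer loop
vertex 0.303 -4.553 3.095
vertex 0.67 -3.96 3.971
vertex 0.597 -3.498 2.256
endloop
endfacet
facet normal 0.213 0.765 -0.608
outer loop
vertex 0.964 -2.904 3.132
vertex 2.077 -3.347 2.965
vertex 0.597 -3.498 2.256
endloop
endfacet
facet normal -0.921 0.366 0.138
outer loop
vertex 0.597 -3.498 2.256
vertex 0.67 -3.96 3.971
vertex 0.964 -2.904 3.132
endloop
endfacet
facet normal 0.328 0.530 0.782
outer loop
vertex 0.964 -2.904 3.132
vertex 1.783 -4.402 3.804
vertex 2.077 -3.347 2.965
endloop
endfacet
facet normal 0.328 0.530 0.782
outer loop
vertex 0.67 -3.96 3.971
vertex 1.783 -4.402 3.804
vertex 0.964 -2.904 3.132
endloop
endfacet

endsolid


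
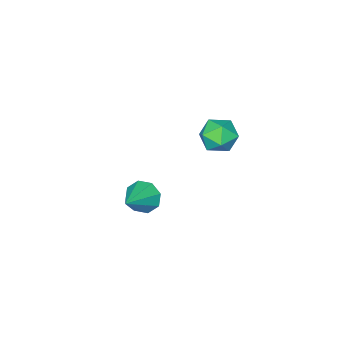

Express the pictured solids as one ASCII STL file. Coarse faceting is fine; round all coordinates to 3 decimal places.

solid 
facet normal -0.568 0.725 -0.389
outer loop
vertex -3.581 -2.124 1.953
vertex -4.403 -2.618 2.233
vertex -3.982 -1.956 2.852
endloop
endfacet
facet normal 0.056 0.986 -0.159
outer loop
vertex -3.581 -2.124 1.953
vertex -3.982 -1.956 2.852
vertex -2.991 -2.028 2.753
endloop
endfacet
facet normal 0.578 0.642 -0.503
outer loop
vertex -3.581 -2.124 1.953
vertex -2.991 -2.028 2.753
vertex -2.799 -2.734 2.073
endloop
endfacet
facet normal 0.277 0.169 -0.946
outer loop
vertex -3.581 -2.124 1.953
vertex -2.799 -2.734 2.073
vertex -3.672 -3.098 1.752
endloop
endfacet
facet normal -0.431 0.221 -0.875
outer loop
vertex -3.581 -2.124 1.953
vertex -3.672 -3.098 1.752
vertex -4.403 -2.618 2.233
endloop
endfacet
facet normal 0.114 0.837 0.536
outer loop
vertex -2.991 -2.028 2.753
vertex -3.982 -1.956 2.852
vertex -3.448 -2.462 3.528
endloop
endfacet
facet normal -0.895 0.416 0.164
outer loop
vertex -3.982 -1.956 2.852
vertex -4.403 -2.618 2.233
vertex -4.321 -2.826 3.207
endloop
endfacet
facet normal -0.673 -0.402 -0.622
outer loop
vertex -4.403 -2.618 2.233
vertex -3.672 -3.098 1.752
vertex -4.129 -3.532 2.527
endloop
endfacet
facet normal 0.473 -0.485 -0.736
outer loop
vertex -3.672 -3.098 1.752
vertex -2.799 -2.734 2.073
vertex -3.138 -3.604 2.428
endloop
endfacet
facet normal 0.959 0.281 -0.021
outer loop
vertex -2.799 -2.734 2.073
vertex -2.991 -2.028 2.753
vertex -2.717 -2.942 3.047
endloop
endfacet
facet normal -0.277 -0.169 0.946
outer loop
vertex -3.539 -3.436 3.327
vertex -3.448 -2.462 3.528
vertex -4.321 -2.826 3.207
endloop
endfacet
facet normal -0.578 -0.642 0.503
outer loop
vertex -3.539 -3.436 3.327
vertex -4.321 -2.826 3.207
vertex -4.129 -3.532 2.527
endloop
endfacet
facet normal -0.056 -0.986 0.159
outer loop
vertex -3.539 -3.436 3.327
vertex -4.129 -3.532 2.527
vertex -3.138 -3.604 2.428
endloop
endfacet
facet normal 0.568 -0.725 0.389
outer loop
vertex -3.539 -3.436 3.327
vertex -3.138 -3.604 2.428
vertex -2.717 -2.942 3.047
endloop
endfacet
facet normal 0.431 -0.221 0.875
outer loop
vertex -3.539 -3.436 3.327
vertex -2.717 -2.942 3.047
vertex -3.448 -2.462 3.528
endloop
endfacet
facet normal -0.473 0.485 0.736
outer loop
vertex -4.321 -2.826 3.207
vertex -3.448 -2.462 3.528
vertex -3.982 -1.956 2.852
endloop
endfacet
facet normal -0.959 -0.281 0.021
outer loop
vertex -4.129 -3.532 2.527
vertex -4.321 -2.826 3.207
vertex -4.403 -2.618 2.233
endloop
endfacet
facet normal -0.114 -0.837 -0.536
outer loop
vertex -3.138 -3.604 2.428
vertex -4.129 -3.532 2.527
vertex -3.672 -3.098 1.752
endloop
endfacet
facet normal 0.895 -0.416 -0.164
outer loop
vertex -2.717 -2.942 3.047
vertex -3.138 -3.604 2.428
vertex -2.799 -2.734 2.073
endloop
endfacet
facet normal 0.673 0.402 0.622
outer loop
vertex -3.448 -2.462 3.528
vertex -2.717 -2.942 3.047
vertex -2.991 -2.028 2.753
endloop
endfacet
facet normal -0.821 -0.322 -0.472
outer loop
vertex 1.811 -2.306 0.967
vertex 1.366 -2.227 1.687
vertex 1.543 -1.716 1.031
endloop
endfacet
facet normal 0.693 0.381 -0.612
outer loop
vertex 1.811 -2.306 0.967
vertex 1.543 -1.716 1.031
vertex 2.834 -1.653 2.533
endloop
endfacet
facet normal -0.821 -0.322 -0.472
outer loop
vertex 1.543 -1.716 1.031
vertex 1.366 -2.227 1.687
vertex 1.171 -1.426 1.48
endloop
endfacet
facet normal 0.320 0.894 -0.313
outer loop
vertex 1.543 -1.716 1.031
vertex 1.171 -1.426 1.48
vertex 2.834 -1.653 2.533
endloop
endfacet
facet normal -0.820 -0.322 -0.473
outer loop
vertex 1.171 -1.426 1.48
vertex 1.366 -2.227 1.687
vertex 0.913 -1.605 2.049
endloop
endfacet
facet normal -0.047 0.959 0.280
outer loop
vertex 1.171 -1.426 1.48
vertex 0.913 -1.605 2.049
vertex 2.834 -1.653 2.533
endloop
endfacet
facet normal -0.820 -0.322 -0.473
outer loop
vertex 0.913 -1.605 2.049
vertex 1.366 -2.227 1.687
vertex 0.92 -2.149 2.407
endloop
endfacet
facet normal -0.193 0.538 0.821
outer loop
vertex 0.913 -1.605 2.049
vertex 0.92 -2.149 2.407
vertex 2.834 -1.653 2.533
endloop
endfacet
facet normal -0.820 -0.321 -0.473
outer loop
vertex 0.92 -2.149 2.407
vertex 1.366 -2.227 1.687
vertex 1.188 -2.738 2.342
endloop
endfacet
facet normal -0.033 -0.124 0.992
outer loop
vertex 0.92 -2.149 2.407
vertex 1.188 -2.738 2.342
vertex 2.834 -1.653 2.533
endloop
endfacet
facet normal -0.820 -0.321 -0.473
outer loop
vertex 1.188 -2.738 2.342
vertex 1.366 -2.227 1.687
vertex 1.56 -3.028 1.894
endloop
endfacet
facet normal 0.339 -0.636 0.693
outer loop
vertex 1.188 -2.738 2.342
vertex 1.56 -3.028 1.894
vertex 2.834 -1.653 2.533
endloop
endfacet
facet normal -0.821 -0.321 -0.472
outer loop
vertex 1.56 -3.028 1.894
vertex 1.366 -2.227 1.687
vertex 1.818 -2.849 1.324
endloop
endfacet
facet normal 0.706 -0.701 0.100
outer loop
vertex 1.56 -3.028 1.894
vertex 1.818 -2.849 1.324
vertex 2.834 -1.653 2.533
endloop
endfacet
facet normal -0.821 -0.321 -0.472
outer loop
vertex 1.818 -2.849 1.324
vertex 1.366 -2.227 1.687
vertex 1.811 -2.306 0.967
endloop
endfacet
facet normal 0.853 -0.279 -0.441
outer loop
vertex 1.818 -2.849 1.324
vertex 1.811 -2.306 0.967
vertex 2.834 -1.653 2.533
endloop
endfacet

endsolid


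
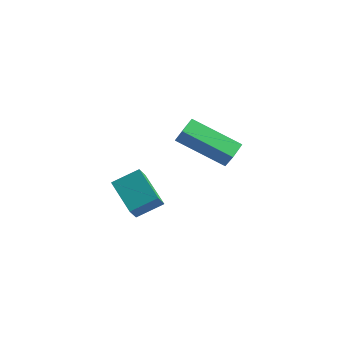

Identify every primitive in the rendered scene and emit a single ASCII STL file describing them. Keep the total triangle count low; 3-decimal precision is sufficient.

solid 
facet normal -0.879 -0.168 0.447
outer loop
vertex -0.752 -3.061 2.511
vertex -0.801 -2.267 2.713
vertex -1.155 -2.899 1.78
endloop
endfacet
facet normal 0.059 -0.967 -0.247
outer loop
vertex 0.761 -2.533 0.807
vertex -0.752 -3.061 2.511
vertex -1.155 -2.899 1.78
endloop
endfacet
facet normal -0.878 -0.168 0.447
outer loop
vertex -1.155 -2.899 1.78
vertex -0.801 -2.267 2.713
vertex -1.204 -2.106 1.982
endloop
endfacet
facet normal -0.473 0.190 -0.860
outer loop
vertex -1.204 -2.106 1.982
vertex 0.761 -2.533 0.807
vertex -1.155 -2.899 1.78
endloop
endfacet
facet normal 0.473 -0.190 0.860
outer loop
vertex -0.752 -3.061 2.511
vertex 1.115 -1.901 1.74
vertex -0.801 -2.267 2.713
endloop
endfacet
facet normal 0.060 -0.967 -0.246
outer loop
vertex 1.164 -2.694 1.538
vertex -0.752 -3.061 2.511
vertex 0.761 -2.533 0.807
endloop
endfacet
facet normal 0.473 -0.190 0.860
outer loop
vertex 1.164 -2.694 1.538
vertex 1.115 -1.901 1.74
vertex -0.752 -3.061 2.511
endloop
endfacet
facet normal -0.060 0.967 0.246
outer loop
vertex -0.801 -2.267 2.713
vertex 1.115 -1.901 1.74
vertex -1.204 -2.106 1.982
endloop
endfacet
facet normal -0.473 0.190 -0.860
outer loop
vertex 0.712 -1.739 1.009
vertex 0.761 -2.533 0.807
vertex -1.204 -2.106 1.982
endloop
endfacet
facet normal -0.060 0.967 0.247
outer loop
vertex -1.204 -2.106 1.982
vertex 1.115 -1.901 1.74
vertex 0.712 -1.739 1.009
endloop
endfacet
facet normal 0.878 0.168 -0.447
outer loop
vertex 0.712 -1.739 1.009
vertex 1.164 -2.694 1.538
vertex 0.761 -2.533 0.807
endloop
endfacet
facet normal 0.879 0.168 -0.447
outer loop
vertex 1.115 -1.901 1.74
vertex 1.164 -2.694 1.538
vertex 0.712 -1.739 1.009
endloop
endfacet
facet normal -0.777 0.469 0.420
outer loop
vertex -4.429 -2.176 -2.212
vertex -3.64 -1.37 -1.651
vertex -4.482 -1.634 -2.916
endloop
endfacet
facet normal -0.626 -0.640 -0.446
outer loop
vertex -3.16 -2.43 -3.629
vertex -4.429 -2.176 -2.212
vertex -4.482 -1.634 -2.916
endloop
endfacet
facet normal -0.777 0.469 0.420
outer loop
vertex -4.482 -1.634 -2.916
vertex -3.64 -1.37 -1.651
vertex -3.693 -0.828 -2.355
endloop
endfacet
facet normal -0.060 0.609 -0.791
outer loop
vertex -3.693 -0.828 -2.355
vertex -3.16 -2.43 -3.629
vertex -4.482 -1.634 -2.916
endloop
endfacet
facet normal 0.060 -0.609 0.791
outer loop
vertex -4.429 -2.176 -2.212
vertex -2.318 -2.166 -2.364
vertex -3.64 -1.37 -1.651
endloop
endfacet
facet normal -0.626 -0.640 -0.446
outer loop
vertex -3.107 -2.972 -2.925
vertex -4.429 -2.176 -2.212
vertex -3.16 -2.43 -3.629
endloop
endfacet
facet normal 0.060 -0.609 0.791
outer loop
vertex -3.107 -2.972 -2.925
vertex -2.318 -2.166 -2.364
vertex -4.429 -2.176 -2.212
endloop
endfacet
facet normal 0.626 0.640 0.446
outer loop
vertex -3.64 -1.37 -1.651
vertex -2.318 -2.166 -2.364
vertex -3.693 -0.828 -2.355
endloop
endfacet
facet normal -0.060 0.609 -0.791
outer loop
vertex -2.371 -1.624 -3.068
vertex -3.16 -2.43 -3.629
vertex -3.693 -0.828 -2.355
endloop
endfacet
facet normal 0.626 0.640 0.446
outer loop
vertex -3.693 -0.828 -2.355
vertex -2.318 -2.166 -2.364
vertex -2.371 -1.624 -3.068
endloop
endfacet
facet normal 0.777 -0.469 -0.420
outer loop
vertex -2.371 -1.624 -3.068
vertex -3.107 -2.972 -2.925
vertex -3.16 -2.43 -3.629
endloop
endfacet
facet normal 0.777 -0.469 -0.420
outer loop
vertex -2.318 -2.166 -2.364
vertex -3.107 -2.972 -2.925
vertex -2.371 -1.624 -3.068
endloop
endfacet

endsolid


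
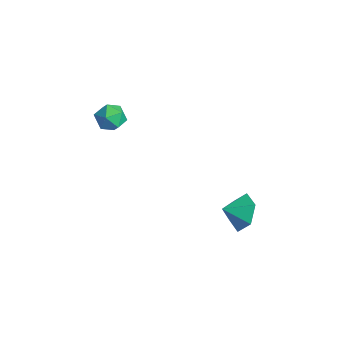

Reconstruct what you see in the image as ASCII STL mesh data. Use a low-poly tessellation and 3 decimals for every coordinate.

solid 
facet normal 0.208 0.844 -0.494
outer loop
vertex 3.176 3.185 -0.717
vertex 2.707 2.845 -1.495
vertex 2.227 3.356 -0.825
endloop
endfacet
facet normal -0.137 -0.140 0.981
outer loop
vertex 3.176 3.185 -0.717
vertex 2.227 3.356 -0.825
vertex 2.493 1.975 -0.985
endloop
endfacet
facet normal 0.208 0.844 -0.495
outer loop
vertex 2.227 3.356 -0.825
vertex 2.707 2.845 -1.495
vertex 1.759 3.015 -1.603
endloop
endfacet
facet normal -0.791 -0.219 0.572
outer loop
vertex 2.227 3.356 -0.825
vertex 1.759 3.015 -1.603
vertex 2.493 1.975 -0.985
endloop
endfacet
facet normal 0.208 0.844 -0.495
outer loop
vertex 1.759 3.015 -1.603
vertex 2.707 2.845 -1.495
vertex 2.239 2.504 -2.273
endloop
endfacet
facet normal -0.785 -0.611 -0.096
outer loop
vertex 1.759 3.015 -1.603
vertex 2.239 2.504 -2.273
vertex 2.493 1.975 -0.985
endloop
endfacet
facet normal 0.208 0.844 -0.495
outer loop
vertex 2.239 2.504 -2.273
vertex 2.707 2.845 -1.495
vertex 3.188 2.333 -2.165
endloop
endfacet
facet normal -0.126 -0.926 -0.355
outer loop
vertex 2.239 2.504 -2.273
vertex 3.188 2.333 -2.165
vertex 2.493 1.975 -0.985
endloop
endfacet
facet normal 0.209 0.844 -0.495
outer loop
vertex 3.188 2.333 -2.165
vertex 2.707 2.845 -1.495
vertex 3.656 2.674 -1.386
endloop
endfacet
facet normal 0.528 -0.848 0.054
outer loop
vertex 3.188 2.333 -2.165
vertex 3.656 2.674 -1.386
vertex 2.493 1.975 -0.985
endloop
endfacet
facet normal 0.209 0.844 -0.495
outer loop
vertex 3.656 2.674 -1.386
vertex 2.707 2.845 -1.495
vertex 3.176 3.185 -0.717
endloop
endfacet
facet normal 0.522 -0.455 0.722
outer loop
vertex 3.656 2.674 -1.386
vertex 3.176 3.185 -0.717
vertex 2.493 1.975 -0.985
endloop
endfacet
facet normal -0.058 0.537 0.842
outer loop
vertex -2.988 0.156 2.49
vertex -2.947 -0.498 2.91
vertex -2.296 -0.121 2.714
endloop
endfacet
facet normal 0.259 0.910 0.324
outer loop
vertex -2.988 0.156 2.49
vertex -2.296 -0.121 2.714
vertex -2.388 0.161 1.995
endloop
endfacet
facet normal -0.195 0.954 -0.227
outer loop
vertex -2.988 0.156 2.49
vertex -2.388 0.161 1.995
vertex -3.097 -0.043 1.746
endloop
endfacet
facet normal -0.792 0.609 -0.047
outer loop
vertex -2.988 0.156 2.49
vertex -3.097 -0.043 1.746
vertex -3.443 -0.45 2.312
endloop
endfacet
facet normal -0.707 0.350 0.614
outer loop
vertex -2.988 0.156 2.49
vertex -3.443 -0.45 2.312
vertex -2.947 -0.498 2.91
endloop
endfacet
facet normal 0.832 0.544 0.107
outer loop
vertex -2.388 0.161 1.995
vertex -2.296 -0.121 2.714
vertex -1.977 -0.49 2.108
endloop
endfacet
facet normal 0.319 -0.060 0.946
outer loop
vertex -2.296 -0.121 2.714
vertex -2.947 -0.498 2.91
vertex -2.323 -0.897 2.674
endloop
endfacet
facet normal -0.732 -0.362 0.578
outer loop
vertex -2.947 -0.498 2.91
vertex -3.443 -0.45 2.312
vertex -3.032 -1.101 2.425
endloop
endfacet
facet normal -0.869 0.056 -0.491
outer loop
vertex -3.443 -0.45 2.312
vertex -3.097 -0.043 1.746
vertex -3.124 -0.819 1.706
endloop
endfacet
facet normal 0.098 0.615 -0.782
outer loop
vertex -3.097 -0.043 1.746
vertex -2.388 0.161 1.995
vertex -2.473 -0.442 1.51
endloop
endfacet
facet normal 0.792 -0.609 0.047
outer loop
vertex -2.432 -1.096 1.93
vertex -1.977 -0.49 2.108
vertex -2.323 -0.897 2.674
endloop
endfacet
facet normal 0.195 -0.954 0.227
outer loop
vertex -2.432 -1.096 1.93
vertex -2.323 -0.897 2.674
vertex -3.032 -1.101 2.425
endloop
endfacet
facet normal -0.259 -0.910 -0.324
outer loop
vertex -2.432 -1.096 1.93
vertex -3.032 -1.101 2.425
vertex -3.124 -0.819 1.706
endloop
endfacet
facet normal 0.058 -0.537 -0.842
outer loop
vertex -2.432 -1.096 1.93
vertex -3.124 -0.819 1.706
vertex -2.473 -0.442 1.51
endloop
endfacet
facet normal 0.707 -0.350 -0.614
outer loop
vertex -2.432 -1.096 1.93
vertex -2.473 -0.442 1.51
vertex -1.977 -0.49 2.108
endloop
endfacet
facet normal 0.869 -0.056 0.491
outer loop
vertex -2.323 -0.897 2.674
vertex -1.977 -0.49 2.108
vertex -2.296 -0.121 2.714
endloop
endfacet
facet normal -0.098 -0.615 0.782
outer loop
vertex -3.032 -1.101 2.425
vertex -2.323 -0.897 2.674
vertex -2.947 -0.498 2.91
endloop
endfacet
facet normal -0.832 -0.544 -0.107
outer loop
vertex -3.124 -0.819 1.706
vertex -3.032 -1.101 2.425
vertex -3.443 -0.45 2.312
endloop
endfacet
facet normal -0.319 0.060 -0.946
outer loop
vertex -2.473 -0.442 1.51
vertex -3.124 -0.819 1.706
vertex -3.097 -0.043 1.746
endloop
endfacet
facet normal 0.732 0.362 -0.578
outer loop
vertex -1.977 -0.49 2.108
vertex -2.473 -0.442 1.51
vertex -2.388 0.161 1.995
endloop
endfacet

endsolid


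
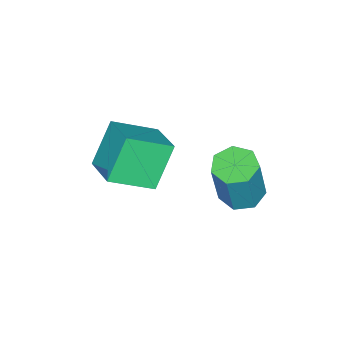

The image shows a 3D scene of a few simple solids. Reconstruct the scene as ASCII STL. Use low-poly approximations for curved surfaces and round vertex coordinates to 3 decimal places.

solid 
facet normal -0.276 -0.023 -0.961
outer loop
vertex 2.797 3.363 -0.376
vertex 2.031 3.225 -0.153
vertex 2.401 3.935 -0.276
endloop
endfacet
facet normal 0.779 0.581 -0.237
outer loop
vertex 2.797 3.363 -0.376
vertex 2.401 3.935 -0.276
vertex 3.395 3.413 1.71
endloop
endfacet
facet normal 0.779 0.580 -0.237
outer loop
vertex 3.395 3.413 1.71
vertex 2.401 3.935 -0.276
vertex 2.999 3.985 1.809
endloop
endfacet
facet normal 0.275 0.024 0.961
outer loop
vertex 3.395 3.413 1.71
vertex 2.999 3.985 1.809
vertex 2.629 3.275 1.933
endloop
endfacet
facet normal -0.276 -0.023 -0.961
outer loop
vertex 2.401 3.935 -0.276
vertex 2.031 3.225 -0.153
vertex 1.726 3.972 -0.083
endloop
endfacet
facet normal 0.044 0.998 -0.037
outer loop
vertex 2.401 3.935 -0.276
vertex 1.726 3.972 -0.083
vertex 2.999 3.985 1.809
endloop
endfacet
facet normal 0.044 0.998 -0.037
outer loop
vertex 2.999 3.985 1.809
vertex 1.726 3.972 -0.083
vertex 2.324 4.022 2.002
endloop
endfacet
facet normal 0.276 0.024 0.961
outer loop
vertex 2.999 3.985 1.809
vertex 2.324 4.022 2.002
vertex 2.629 3.275 1.933
endloop
endfacet
facet normal -0.276 -0.023 -0.961
outer loop
vertex 1.726 3.972 -0.083
vertex 2.031 3.225 -0.153
vertex 1.281 3.447 0.057
endloop
endfacet
facet normal -0.723 0.664 0.191
outer loop
vertex 1.726 3.972 -0.083
vertex 1.281 3.447 0.057
vertex 2.324 4.022 2.002
endloop
endfacet
facet normal -0.723 0.664 0.191
outer loop
vertex 2.324 4.022 2.002
vertex 1.281 3.447 0.057
vertex 1.879 3.497 2.142
endloop
endfacet
facet normal 0.275 0.023 0.961
outer loop
vertex 2.324 4.022 2.002
vertex 1.879 3.497 2.142
vertex 2.629 3.275 1.933
endloop
endfacet
facet normal -0.276 -0.024 -0.961
outer loop
vertex 1.281 3.447 0.057
vertex 2.031 3.225 -0.153
vertex 1.4 2.754 0.04
endloop
endfacet
facet normal -0.946 -0.169 0.275
outer loop
vertex 1.281 3.447 0.057
vertex 1.4 2.754 0.04
vertex 1.879 3.497 2.142
endloop
endfacet
facet normal -0.946 -0.169 0.276
outer loop
vertex 1.879 3.497 2.142
vertex 1.4 2.754 0.04
vertex 1.998 2.805 2.125
endloop
endfacet
facet normal 0.275 0.024 0.961
outer loop
vertex 1.879 3.497 2.142
vertex 1.998 2.805 2.125
vertex 2.629 3.275 1.933
endloop
endfacet
facet normal -0.276 -0.023 -0.961
outer loop
vertex 1.4 2.754 0.04
vertex 2.031 3.225 -0.153
vertex 1.995 2.416 -0.123
endloop
endfacet
facet normal -0.456 -0.877 0.152
outer loop
vertex 1.4 2.754 0.04
vertex 1.995 2.416 -0.123
vertex 1.998 2.805 2.125
endloop
endfacet
facet normal -0.458 -0.876 0.152
outer loop
vertex 1.998 2.805 2.125
vertex 1.995 2.416 -0.123
vertex 2.593 2.466 1.963
endloop
endfacet
facet normal 0.275 0.023 0.961
outer loop
vertex 1.998 2.805 2.125
vertex 2.593 2.466 1.963
vertex 2.629 3.275 1.933
endloop
endfacet
facet normal -0.276 -0.023 -0.961
outer loop
vertex 1.995 2.416 -0.123
vertex 2.031 3.225 -0.153
vertex 2.616 2.687 -0.308
endloop
endfacet
facet normal 0.377 -0.922 -0.086
outer loop
vertex 1.995 2.416 -0.123
vertex 2.616 2.687 -0.308
vertex 2.593 2.466 1.963
endloop
endfacet
facet normal 0.377 -0.922 -0.086
outer loop
vertex 2.593 2.466 1.963
vertex 2.616 2.687 -0.308
vertex 3.214 2.737 1.778
endloop
endfacet
facet normal 0.276 0.023 0.961
outer loop
vertex 2.593 2.466 1.963
vertex 3.214 2.737 1.778
vertex 2.629 3.275 1.933
endloop
endfacet
facet normal -0.276 -0.023 -0.961
outer loop
vertex 2.616 2.687 -0.308
vertex 2.031 3.225 -0.153
vertex 2.797 3.363 -0.376
endloop
endfacet
facet normal 0.926 -0.274 -0.259
outer loop
vertex 2.616 2.687 -0.308
vertex 2.797 3.363 -0.376
vertex 3.214 2.737 1.778
endloop
endfacet
facet normal 0.926 -0.274 -0.259
outer loop
vertex 3.214 2.737 1.778
vertex 2.797 3.363 -0.376
vertex 3.395 3.413 1.71
endloop
endfacet
facet normal 0.276 0.023 0.961
outer loop
vertex 3.214 2.737 1.778
vertex 3.395 3.413 1.71
vertex 2.629 3.275 1.933
endloop
endfacet
facet normal -0.619 0.638 -0.459
outer loop
vertex 1.75 -0.203 1.106
vertex 2.599 0.981 1.606
vertex 2.774 -0.299 -0.407
endloop
endfacet
facet normal -0.552 -0.768 -0.325
outer loop
vertex 3.881 -1.441 0.414
vertex 1.75 -0.203 1.106
vertex 2.774 -0.299 -0.407
endloop
endfacet
facet normal -0.618 0.638 -0.459
outer loop
vertex 2.774 -0.299 -0.407
vertex 2.599 0.981 1.606
vertex 3.624 0.884 0.092
endloop
endfacet
facet normal 0.559 -0.053 -0.827
outer loop
vertex 3.624 0.884 0.092
vertex 3.881 -1.441 0.414
vertex 2.774 -0.299 -0.407
endloop
endfacet
facet normal -0.560 0.052 0.827
outer loop
vertex 1.75 -0.203 1.106
vertex 3.706 -0.161 2.427
vertex 2.599 0.981 1.606
endloop
endfacet
facet normal -0.552 -0.768 -0.324
outer loop
vertex 2.856 -1.344 1.928
vertex 1.75 -0.203 1.106
vertex 3.881 -1.441 0.414
endloop
endfacet
facet normal -0.560 0.053 0.827
outer loop
vertex 2.856 -1.344 1.928
vertex 3.706 -0.161 2.427
vertex 1.75 -0.203 1.106
endloop
endfacet
facet normal 0.552 0.768 0.324
outer loop
vertex 2.599 0.981 1.606
vertex 3.706 -0.161 2.427
vertex 3.624 0.884 0.092
endloop
endfacet
facet normal 0.560 -0.053 -0.827
outer loop
vertex 4.73 -0.257 0.914
vertex 3.881 -1.441 0.414
vertex 3.624 0.884 0.092
endloop
endfacet
facet normal 0.552 0.768 0.325
outer loop
vertex 3.624 0.884 0.092
vertex 3.706 -0.161 2.427
vertex 4.73 -0.257 0.914
endloop
endfacet
facet normal 0.618 -0.637 0.460
outer loop
vertex 4.73 -0.257 0.914
vertex 2.856 -1.344 1.928
vertex 3.881 -1.441 0.414
endloop
endfacet
facet normal 0.618 -0.638 0.459
outer loop
vertex 3.706 -0.161 2.427
vertex 2.856 -1.344 1.928
vertex 4.73 -0.257 0.914
endloop
endfacet

endsolid


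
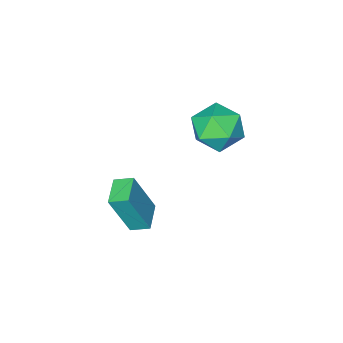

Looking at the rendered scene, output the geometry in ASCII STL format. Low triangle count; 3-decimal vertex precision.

solid 
facet normal -0.581 0.738 0.343
outer loop
vertex 0.037 -3.558 -0.975
vertex 0.934 -2.767 -1.158
vertex -0.702 -3.193 -3.014
endloop
endfacet
facet normal -0.741 -0.654 0.152
outer loop
vertex -0.214 -3.813 -3.302
vertex 0.037 -3.558 -0.975
vertex -0.702 -3.193 -3.014
endloop
endfacet
facet normal -0.581 0.738 0.343
outer loop
vertex -0.702 -3.193 -3.014
vertex 0.934 -2.767 -1.158
vertex 0.195 -2.402 -3.197
endloop
endfacet
facet normal -0.336 0.166 -0.927
outer loop
vertex 0.195 -2.402 -3.197
vertex -0.214 -3.813 -3.302
vertex -0.702 -3.193 -3.014
endloop
endfacet
facet normal 0.336 -0.166 0.927
outer loop
vertex 0.037 -3.558 -0.975
vertex 1.422 -3.387 -1.446
vertex 0.934 -2.767 -1.158
endloop
endfacet
facet normal -0.741 -0.654 0.152
outer loop
vertex 0.525 -4.178 -1.263
vertex 0.037 -3.558 -0.975
vertex -0.214 -3.813 -3.302
endloop
endfacet
facet normal 0.336 -0.166 0.927
outer loop
vertex 0.525 -4.178 -1.263
vertex 1.422 -3.387 -1.446
vertex 0.037 -3.558 -0.975
endloop
endfacet
facet normal 0.741 0.654 -0.152
outer loop
vertex 0.934 -2.767 -1.158
vertex 1.422 -3.387 -1.446
vertex 0.195 -2.402 -3.197
endloop
endfacet
facet normal -0.336 0.166 -0.927
outer loop
vertex 0.683 -3.022 -3.485
vertex -0.214 -3.813 -3.302
vertex 0.195 -2.402 -3.197
endloop
endfacet
facet normal 0.741 0.654 -0.152
outer loop
vertex 0.195 -2.402 -3.197
vertex 1.422 -3.387 -1.446
vertex 0.683 -3.022 -3.485
endloop
endfacet
facet normal 0.581 -0.738 -0.343
outer loop
vertex 0.683 -3.022 -3.485
vertex 0.525 -4.178 -1.263
vertex -0.214 -3.813 -3.302
endloop
endfacet
facet normal 0.581 -0.738 -0.343
outer loop
vertex 1.422 -3.387 -1.446
vertex 0.525 -4.178 -1.263
vertex 0.683 -3.022 -3.485
endloop
endfacet
facet normal -0.702 -0.700 0.132
outer loop
vertex -5.009 -3.44 -0.171
vertex -4.208 -4.286 -0.399
vertex -4.373 -3.91 0.716
endloop
endfacet
facet normal -0.837 -0.126 0.533
outer loop
vertex -5.009 -3.44 -0.171
vertex -4.373 -3.91 0.716
vertex -4.57 -2.739 0.683
endloop
endfacet
facet normal -0.894 0.438 0.100
outer loop
vertex -5.009 -3.44 -0.171
vertex -4.57 -2.739 0.683
vertex -4.527 -2.391 -0.453
endloop
endfacet
facet normal -0.794 0.212 -0.570
outer loop
vertex -5.009 -3.44 -0.171
vertex -4.527 -2.391 -0.453
vertex -4.303 -3.348 -1.121
endloop
endfacet
facet normal -0.676 -0.491 -0.550
outer loop
vertex -5.009 -3.44 -0.171
vertex -4.303 -3.348 -1.121
vertex -4.208 -4.286 -0.399
endloop
endfacet
facet normal -0.274 -0.019 0.961
outer loop
vertex -4.57 -2.739 0.683
vertex -4.373 -3.91 0.716
vertex -3.497 -3.152 0.981
endloop
endfacet
facet normal -0.058 -0.949 0.311
outer loop
vertex -4.373 -3.91 0.716
vertex -4.208 -4.286 -0.399
vertex -3.273 -4.109 0.313
endloop
endfacet
facet normal -0.015 -0.611 -0.792
outer loop
vertex -4.208 -4.286 -0.399
vertex -4.303 -3.348 -1.121
vertex -3.23 -3.761 -0.823
endloop
endfacet
facet normal -0.207 0.527 -0.824
outer loop
vertex -4.303 -3.348 -1.121
vertex -4.527 -2.391 -0.453
vertex -3.427 -2.59 -0.856
endloop
endfacet
facet normal -0.367 0.893 0.260
outer loop
vertex -4.527 -2.391 -0.453
vertex -4.57 -2.739 0.683
vertex -3.592 -2.214 0.259
endloop
endfacet
facet normal 0.794 -0.212 0.570
outer loop
vertex -2.791 -3.06 0.031
vertex -3.497 -3.152 0.981
vertex -3.273 -4.109 0.313
endloop
endfacet
facet normal 0.894 -0.438 -0.100
outer loop
vertex -2.791 -3.06 0.031
vertex -3.273 -4.109 0.313
vertex -3.23 -3.761 -0.823
endloop
endfacet
facet normal 0.837 0.126 -0.533
outer loop
vertex -2.791 -3.06 0.031
vertex -3.23 -3.761 -0.823
vertex -3.427 -2.59 -0.856
endloop
endfacet
facet normal 0.702 0.700 -0.132
outer loop
vertex -2.791 -3.06 0.031
vertex -3.427 -2.59 -0.856
vertex -3.592 -2.214 0.259
endloop
endfacet
facet normal 0.676 0.491 0.550
outer loop
vertex -2.791 -3.06 0.031
vertex -3.592 -2.214 0.259
vertex -3.497 -3.152 0.981
endloop
endfacet
facet normal 0.207 -0.527 0.824
outer loop
vertex -3.273 -4.109 0.313
vertex -3.497 -3.152 0.981
vertex -4.373 -3.91 0.716
endloop
endfacet
facet normal 0.367 -0.893 -0.260
outer loop
vertex -3.23 -3.761 -0.823
vertex -3.273 -4.109 0.313
vertex -4.208 -4.286 -0.399
endloop
endfacet
facet normal 0.274 0.019 -0.961
outer loop
vertex -3.427 -2.59 -0.856
vertex -3.23 -3.761 -0.823
vertex -4.303 -3.348 -1.121
endloop
endfacet
facet normal 0.058 0.949 -0.311
outer loop
vertex -3.592 -2.214 0.259
vertex -3.427 -2.59 -0.856
vertex -4.527 -2.391 -0.453
endloop
endfacet
facet normal 0.015 0.611 0.792
outer loop
vertex -3.497 -3.152 0.981
vertex -3.592 -2.214 0.259
vertex -4.57 -2.739 0.683
endloop
endfacet

endsolid


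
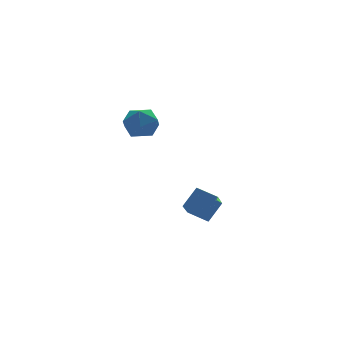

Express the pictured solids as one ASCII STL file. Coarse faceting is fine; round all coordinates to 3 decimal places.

solid 
facet normal -0.549 0.775 0.313
outer loop
vertex 1.427 2.508 -1.087
vertex 2.269 3.562 -2.218
vertex 0.495 2.231 -2.038
endloop
endfacet
facet normal -0.478 -0.598 0.643
outer loop
vertex 1.171 1.278 -2.422
vertex 1.427 2.508 -1.087
vertex 0.495 2.231 -2.038
endloop
endfacet
facet normal -0.549 0.775 0.313
outer loop
vertex 0.495 2.231 -2.038
vertex 2.269 3.562 -2.218
vertex 1.337 3.285 -3.169
endloop
endfacet
facet normal -0.685 -0.204 -0.700
outer loop
vertex 1.337 3.285 -3.169
vertex 1.171 1.278 -2.422
vertex 0.495 2.231 -2.038
endloop
endfacet
facet normal 0.685 0.204 0.700
outer loop
vertex 1.427 2.508 -1.087
vertex 2.945 2.609 -2.602
vertex 2.269 3.562 -2.218
endloop
endfacet
facet normal -0.478 -0.598 0.643
outer loop
vertex 2.103 1.555 -1.471
vertex 1.427 2.508 -1.087
vertex 1.171 1.278 -2.422
endloop
endfacet
facet normal 0.685 0.204 0.700
outer loop
vertex 2.103 1.555 -1.471
vertex 2.945 2.609 -2.602
vertex 1.427 2.508 -1.087
endloop
endfacet
facet normal 0.478 0.598 -0.643
outer loop
vertex 2.269 3.562 -2.218
vertex 2.945 2.609 -2.602
vertex 1.337 3.285 -3.169
endloop
endfacet
facet normal -0.685 -0.204 -0.700
outer loop
vertex 2.013 2.332 -3.553
vertex 1.171 1.278 -2.422
vertex 1.337 3.285 -3.169
endloop
endfacet
facet normal 0.478 0.598 -0.643
outer loop
vertex 1.337 3.285 -3.169
vertex 2.945 2.609 -2.602
vertex 2.013 2.332 -3.553
endloop
endfacet
facet normal 0.549 -0.775 -0.313
outer loop
vertex 2.013 2.332 -3.553
vertex 2.103 1.555 -1.471
vertex 1.171 1.278 -2.422
endloop
endfacet
facet normal 0.549 -0.775 -0.313
outer loop
vertex 2.945 2.609 -2.602
vertex 2.103 1.555 -1.471
vertex 2.013 2.332 -3.553
endloop
endfacet
facet normal -0.687 -0.427 0.588
outer loop
vertex -2.257 3.219 4.031
vertex -1.787 2.298 3.912
vertex -1.509 2.927 4.694
endloop
endfacet
facet normal -0.584 0.255 0.771
outer loop
vertex -2.257 3.219 4.031
vertex -1.509 2.927 4.694
vertex -1.541 3.907 4.345
endloop
endfacet
facet normal -0.723 0.661 0.201
outer loop
vertex -2.257 3.219 4.031
vertex -1.541 3.907 4.345
vertex -1.839 3.884 3.348
endloop
endfacet
facet normal -0.914 0.230 -0.335
outer loop
vertex -2.257 3.219 4.031
vertex -1.839 3.884 3.348
vertex -1.991 2.889 3.08
endloop
endfacet
facet normal -0.892 -0.443 -0.096
outer loop
vertex -2.257 3.219 4.031
vertex -1.991 2.889 3.08
vertex -1.787 2.298 3.912
endloop
endfacet
facet normal 0.106 0.337 0.936
outer loop
vertex -1.541 3.907 4.345
vertex -1.509 2.927 4.694
vertex -0.629 3.411 4.42
endloop
endfacet
facet normal -0.062 -0.767 0.639
outer loop
vertex -1.509 2.927 4.694
vertex -1.787 2.298 3.912
vertex -0.781 2.416 4.152
endloop
endfacet
facet normal -0.393 -0.793 -0.467
outer loop
vertex -1.787 2.298 3.912
vertex -1.991 2.889 3.08
vertex -1.079 2.393 3.155
endloop
endfacet
facet normal -0.428 0.295 -0.854
outer loop
vertex -1.991 2.889 3.08
vertex -1.839 3.884 3.348
vertex -1.111 3.373 2.806
endloop
endfacet
facet normal -0.120 0.993 0.013
outer loop
vertex -1.839 3.884 3.348
vertex -1.541 3.907 4.345
vertex -0.833 4.002 3.588
endloop
endfacet
facet normal 0.914 -0.230 0.335
outer loop
vertex -0.363 3.081 3.469
vertex -0.629 3.411 4.42
vertex -0.781 2.416 4.152
endloop
endfacet
facet normal 0.723 -0.661 -0.201
outer loop
vertex -0.363 3.081 3.469
vertex -0.781 2.416 4.152
vertex -1.079 2.393 3.155
endloop
endfacet
facet normal 0.584 -0.255 -0.771
outer loop
vertex -0.363 3.081 3.469
vertex -1.079 2.393 3.155
vertex -1.111 3.373 2.806
endloop
endfacet
facet normal 0.687 0.427 -0.588
outer loop
vertex -0.363 3.081 3.469
vertex -1.111 3.373 2.806
vertex -0.833 4.002 3.588
endloop
endfacet
facet normal 0.892 0.443 0.096
outer loop
vertex -0.363 3.081 3.469
vertex -0.833 4.002 3.588
vertex -0.629 3.411 4.42
endloop
endfacet
facet normal 0.428 -0.295 0.854
outer loop
vertex -0.781 2.416 4.152
vertex -0.629 3.411 4.42
vertex -1.509 2.927 4.694
endloop
endfacet
facet normal 0.120 -0.993 -0.013
outer loop
vertex -1.079 2.393 3.155
vertex -0.781 2.416 4.152
vertex -1.787 2.298 3.912
endloop
endfacet
facet normal -0.106 -0.337 -0.936
outer loop
vertex -1.111 3.373 2.806
vertex -1.079 2.393 3.155
vertex -1.991 2.889 3.08
endloop
endfacet
facet normal 0.062 0.767 -0.639
outer loop
vertex -0.833 4.002 3.588
vertex -1.111 3.373 2.806
vertex -1.839 3.884 3.348
endloop
endfacet
facet normal 0.393 0.793 0.467
outer loop
vertex -0.629 3.411 4.42
vertex -0.833 4.002 3.588
vertex -1.541 3.907 4.345
endloop
endfacet

endsolid
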